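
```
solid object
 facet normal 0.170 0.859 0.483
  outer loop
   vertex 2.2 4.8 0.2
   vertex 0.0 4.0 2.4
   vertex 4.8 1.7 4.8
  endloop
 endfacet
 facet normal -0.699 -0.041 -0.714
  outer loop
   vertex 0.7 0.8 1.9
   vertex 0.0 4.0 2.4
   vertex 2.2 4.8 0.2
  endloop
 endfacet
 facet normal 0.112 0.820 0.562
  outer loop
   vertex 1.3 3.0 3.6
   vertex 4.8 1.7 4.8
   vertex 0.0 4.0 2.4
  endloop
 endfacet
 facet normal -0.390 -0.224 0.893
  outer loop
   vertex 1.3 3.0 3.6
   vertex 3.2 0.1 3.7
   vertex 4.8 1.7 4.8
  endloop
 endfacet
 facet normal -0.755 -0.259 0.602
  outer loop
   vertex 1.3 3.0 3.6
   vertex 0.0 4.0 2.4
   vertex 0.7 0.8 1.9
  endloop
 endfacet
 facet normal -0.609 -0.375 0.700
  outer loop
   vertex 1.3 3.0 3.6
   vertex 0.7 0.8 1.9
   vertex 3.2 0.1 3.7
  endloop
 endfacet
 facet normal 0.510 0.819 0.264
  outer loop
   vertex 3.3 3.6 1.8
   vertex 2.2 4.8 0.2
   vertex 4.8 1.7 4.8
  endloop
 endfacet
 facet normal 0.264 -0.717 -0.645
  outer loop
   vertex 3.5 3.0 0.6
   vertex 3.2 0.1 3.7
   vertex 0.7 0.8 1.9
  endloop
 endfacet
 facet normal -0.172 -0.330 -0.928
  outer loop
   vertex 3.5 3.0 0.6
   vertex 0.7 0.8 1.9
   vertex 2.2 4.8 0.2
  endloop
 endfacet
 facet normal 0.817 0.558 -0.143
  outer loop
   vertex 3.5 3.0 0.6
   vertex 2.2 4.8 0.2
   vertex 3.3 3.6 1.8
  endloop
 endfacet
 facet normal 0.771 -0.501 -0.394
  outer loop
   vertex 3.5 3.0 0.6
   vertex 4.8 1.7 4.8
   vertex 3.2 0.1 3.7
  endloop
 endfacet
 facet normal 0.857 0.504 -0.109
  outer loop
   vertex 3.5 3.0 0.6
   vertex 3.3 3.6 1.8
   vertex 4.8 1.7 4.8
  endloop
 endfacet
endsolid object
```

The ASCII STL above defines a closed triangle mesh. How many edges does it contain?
18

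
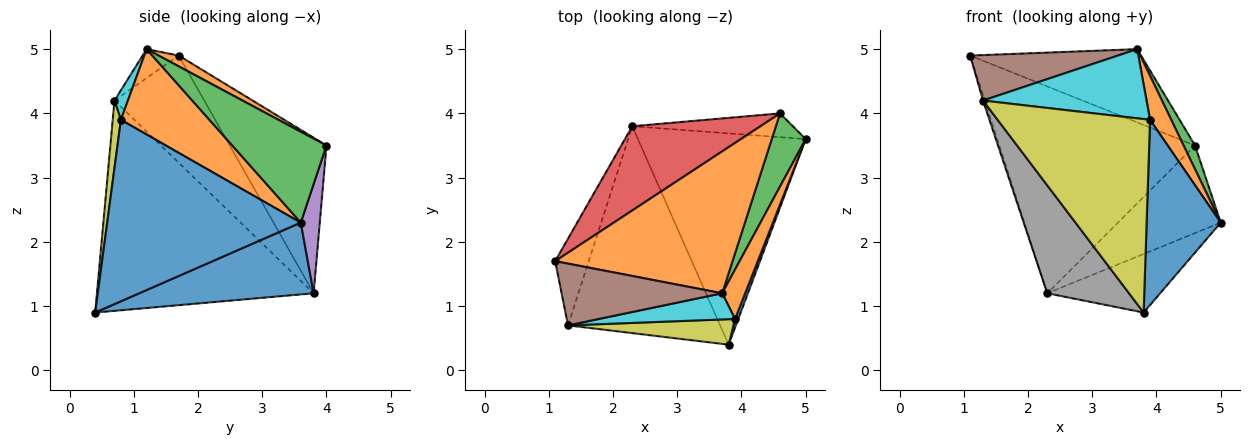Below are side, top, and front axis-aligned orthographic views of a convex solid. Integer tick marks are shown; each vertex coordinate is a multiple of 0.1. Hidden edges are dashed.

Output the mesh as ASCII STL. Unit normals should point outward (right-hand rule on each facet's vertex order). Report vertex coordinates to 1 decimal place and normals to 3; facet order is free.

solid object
 facet normal 0.381 0.247 -0.891
  outer loop
   vertex 2.3 3.8 1.2
   vertex 5.0 3.6 2.3
   vertex 3.8 0.4 0.9
  endloop
 endfacet
 facet normal 0.054 0.458 0.887
  outer loop
   vertex 4.6 4.0 3.5
   vertex 1.1 1.7 4.9
   vertex 3.7 1.2 5.0
  endloop
 endfacet
 facet normal 0.931 -0.113 0.348
  outer loop
   vertex 4.6 4.0 3.5
   vertex 3.7 1.2 5.0
   vertex 5.0 3.6 2.3
  endloop
 endfacet
 facet normal -0.416 0.842 0.343
  outer loop
   vertex 4.6 4.0 3.5
   vertex 2.3 3.8 1.2
   vertex 1.1 1.7 4.9
  endloop
 endfacet
 facet normal 0.176 0.950 -0.258
  outer loop
   vertex 4.6 4.0 3.5
   vertex 5.0 3.6 2.3
   vertex 2.3 3.8 1.2
  endloop
 endfacet
 facet normal -0.143 -0.587 0.797
  outer loop
   vertex 1.3 0.7 4.2
   vertex 3.7 1.2 5.0
   vertex 1.1 1.7 4.9
  endloop
 endfacet
 facet normal -0.954 0.018 -0.299
  outer loop
   vertex 1.3 0.7 4.2
   vertex 1.1 1.7 4.9
   vertex 2.3 3.8 1.2
  endloop
 endfacet
 facet normal -0.775 -0.292 -0.560
  outer loop
   vertex 1.3 0.7 4.2
   vertex 2.3 3.8 1.2
   vertex 3.8 0.4 0.9
  endloop
 endfacet
 facet normal 0.053 -0.990 0.130
  outer loop
   vertex 3.9 0.8 3.9
   vertex 1.3 0.7 4.2
   vertex 3.8 0.4 0.9
  endloop
 endfacet
 facet normal 0.077 -0.932 0.353
  outer loop
   vertex 3.9 0.8 3.9
   vertex 3.7 1.2 5.0
   vertex 1.3 0.7 4.2
  endloop
 endfacet
 facet normal 0.934 -0.357 0.017
  outer loop
   vertex 3.9 0.8 3.9
   vertex 3.8 0.4 0.9
   vertex 5.0 3.6 2.3
  endloop
 endfacet
 facet normal 0.941 -0.225 0.253
  outer loop
   vertex 3.9 0.8 3.9
   vertex 5.0 3.6 2.3
   vertex 3.7 1.2 5.0
  endloop
 endfacet
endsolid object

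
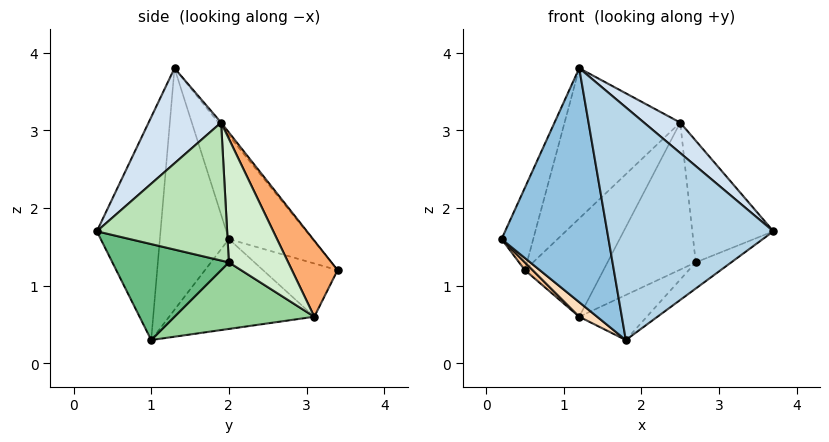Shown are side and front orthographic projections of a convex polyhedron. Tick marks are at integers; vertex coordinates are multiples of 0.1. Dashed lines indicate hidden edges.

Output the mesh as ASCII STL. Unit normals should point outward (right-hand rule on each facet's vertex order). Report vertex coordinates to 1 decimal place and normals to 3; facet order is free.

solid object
 facet normal -0.824 0.312 0.474
  outer loop
   vertex 1.2 1.3 3.8
   vertex 0.5 3.4 1.2
   vertex 0.2 2.0 1.6
  endloop
 endfacet
 facet normal -0.542 -0.840 -0.021
  outer loop
   vertex 1.8 1.0 0.3
   vertex 1.2 1.3 3.8
   vertex 0.2 2.0 1.6
  endloop
 endfacet
 facet normal -0.358 -0.934 0.019
  outer loop
   vertex 1.8 1.0 0.3
   vertex 3.7 0.3 1.7
   vertex 1.2 1.3 3.8
  endloop
 endfacet
 facet normal 0.551 -0.276 0.787
  outer loop
   vertex 2.5 1.9 3.1
   vertex 1.2 1.3 3.8
   vertex 3.7 0.3 1.7
  endloop
 endfacet
 facet normal -0.018 0.775 0.631
  outer loop
   vertex 2.5 1.9 3.1
   vertex 0.5 3.4 1.2
   vertex 1.2 1.3 3.8
  endloop
 endfacet
 facet normal 0.497 0.855 0.152
  outer loop
   vertex 1.2 3.1 0.6
   vertex 0.5 3.4 1.2
   vertex 2.5 1.9 3.1
  endloop
 endfacet
 facet normal -0.666 -0.069 -0.743
  outer loop
   vertex 1.2 3.1 0.6
   vertex 0.2 2.0 1.6
   vertex 0.5 3.4 1.2
  endloop
 endfacet
 facet normal -0.659 -0.081 -0.748
  outer loop
   vertex 1.2 3.1 0.6
   vertex 1.8 1.0 0.3
   vertex 0.2 2.0 1.6
  endloop
 endfacet
 facet normal 0.627 0.191 -0.755
  outer loop
   vertex 2.7 2.0 1.3
   vertex 3.7 0.3 1.7
   vertex 1.8 1.0 0.3
  endloop
 endfacet
 facet normal 0.564 0.272 -0.780
  outer loop
   vertex 2.7 2.0 1.3
   vertex 1.8 1.0 0.3
   vertex 1.2 3.1 0.6
  endloop
 endfacet
 facet normal 0.843 0.524 0.123
  outer loop
   vertex 2.7 2.0 1.3
   vertex 2.5 1.9 3.1
   vertex 3.7 0.3 1.7
  endloop
 endfacet
 facet normal 0.555 0.825 0.107
  outer loop
   vertex 2.7 2.0 1.3
   vertex 1.2 3.1 0.6
   vertex 2.5 1.9 3.1
  endloop
 endfacet
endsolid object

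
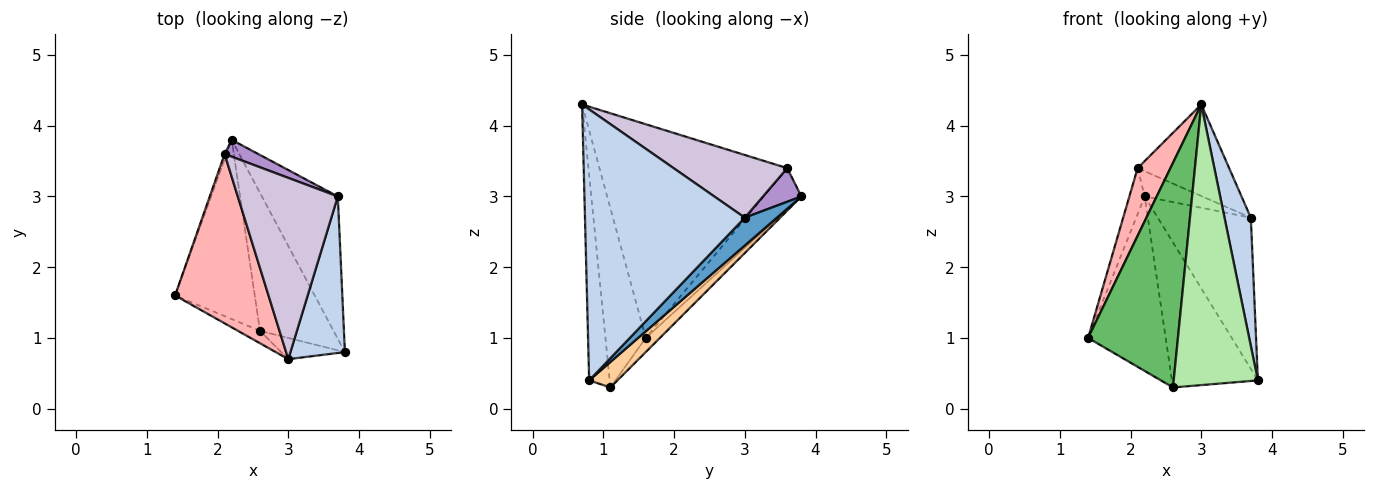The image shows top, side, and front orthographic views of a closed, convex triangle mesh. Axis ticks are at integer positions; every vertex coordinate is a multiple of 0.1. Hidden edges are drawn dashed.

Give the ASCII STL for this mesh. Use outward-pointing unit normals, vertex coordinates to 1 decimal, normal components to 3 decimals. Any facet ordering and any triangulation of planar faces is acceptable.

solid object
 facet normal 0.244 0.706 -0.665
  outer loop
   vertex 3.7 3.0 2.7
   vertex 3.8 0.8 0.4
   vertex 2.2 3.8 3.0
  endloop
 endfacet
 facet normal 0.968 -0.159 0.194
  outer loop
   vertex 3.7 3.0 2.7
   vertex 3.0 0.7 4.3
   vertex 3.8 0.8 0.4
  endloop
 endfacet
 facet normal -0.126 0.692 -0.711
  outer loop
   vertex 2.6 1.1 0.3
   vertex 1.4 1.6 1.0
   vertex 2.2 3.8 3.0
  endloop
 endfacet
 facet normal 0.232 0.705 -0.670
  outer loop
   vertex 2.6 1.1 0.3
   vertex 2.2 3.8 3.0
   vertex 3.8 0.8 0.4
  endloop
 endfacet
 facet normal -0.409 -0.911 -0.050
  outer loop
   vertex 2.6 1.1 0.3
   vertex 3.0 0.7 4.3
   vertex 1.4 1.6 1.0
  endloop
 endfacet
 facet normal -0.236 -0.969 -0.073
  outer loop
   vertex 2.6 1.1 0.3
   vertex 3.8 0.8 0.4
   vertex 3.0 0.7 4.3
  endloop
 endfacet
 facet normal -0.926 0.376 -0.043
  outer loop
   vertex 2.1 3.6 3.4
   vertex 2.2 3.8 3.0
   vertex 1.4 1.6 1.0
  endloop
 endfacet
 facet normal -0.905 -0.158 0.396
  outer loop
   vertex 2.1 3.6 3.4
   vertex 1.4 1.6 1.0
   vertex 3.0 0.7 4.3
  endloop
 endfacet
 facet normal 0.485 0.728 0.485
  outer loop
   vertex 2.1 3.6 3.4
   vertex 3.7 3.0 2.7
   vertex 2.2 3.8 3.0
  endloop
 endfacet
 facet normal 0.488 0.393 0.779
  outer loop
   vertex 2.1 3.6 3.4
   vertex 3.0 0.7 4.3
   vertex 3.7 3.0 2.7
  endloop
 endfacet
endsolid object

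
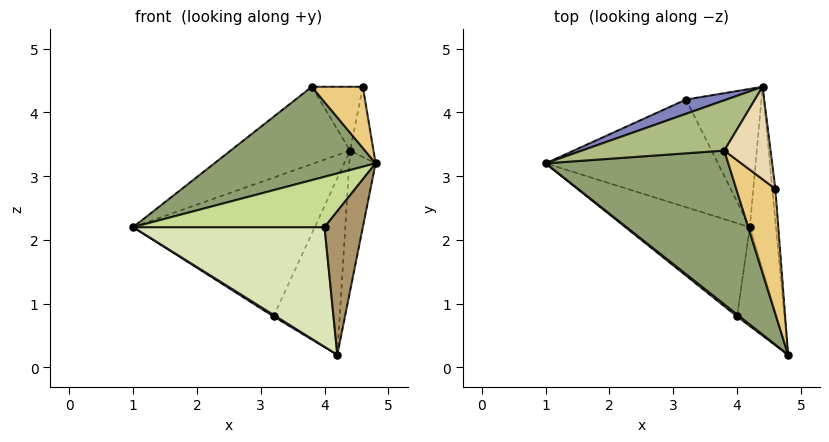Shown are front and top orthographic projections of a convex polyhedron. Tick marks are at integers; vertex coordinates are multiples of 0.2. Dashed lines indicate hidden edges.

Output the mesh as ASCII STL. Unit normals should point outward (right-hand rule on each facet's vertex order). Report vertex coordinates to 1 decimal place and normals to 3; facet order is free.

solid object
 facet normal 0.986 0.100 -0.131
  outer loop
   vertex 4.2 2.2 0.2
   vertex 4.4 4.4 3.4
   vertex 4.8 0.2 3.2
  endloop
 endfacet
 facet normal -0.361 0.928 0.095
  outer loop
   vertex 3.2 4.2 0.8
   vertex 1.0 3.2 2.2
   vertex 4.4 4.4 3.4
  endloop
 endfacet
 facet normal -0.533 -0.013 -0.846
  outer loop
   vertex 3.2 4.2 0.8
   vertex 4.2 2.2 0.2
   vertex 1.0 3.2 2.2
  endloop
 endfacet
 facet normal 0.769 0.503 -0.394
  outer loop
   vertex 3.2 4.2 0.8
   vertex 4.4 4.4 3.4
   vertex 4.2 2.2 0.2
  endloop
 endfacet
 facet normal -0.536 -0.438 0.722
  outer loop
   vertex 3.8 3.4 4.4
   vertex 1.0 3.2 2.2
   vertex 4.8 0.2 3.2
  endloop
 endfacet
 facet normal -0.439 0.753 0.490
  outer loop
   vertex 3.8 3.4 4.4
   vertex 4.4 4.4 3.4
   vertex 1.0 3.2 2.2
  endloop
 endfacet
 facet normal -0.624 -0.780 0.031
  outer loop
   vertex 4.0 0.8 2.2
   vertex 4.8 0.2 3.2
   vertex 1.0 3.2 2.2
  endloop
 endfacet
 facet normal -0.534 -0.667 -0.520
  outer loop
   vertex 4.0 0.8 2.2
   vertex 1.0 3.2 2.2
   vertex 4.2 2.2 0.2
  endloop
 endfacet
 facet normal 0.091 -0.820 -0.565
  outer loop
   vertex 4.0 0.8 2.2
   vertex 4.2 2.2 0.2
   vertex 4.8 0.2 3.2
  endloop
 endfacet
 facet normal 0.994 0.097 -0.044
  outer loop
   vertex 4.6 2.8 4.4
   vertex 4.8 0.2 3.2
   vertex 4.4 4.4 3.4
  endloop
 endfacet
 facet normal -0.313 -0.418 0.853
  outer loop
   vertex 4.6 2.8 4.4
   vertex 3.8 3.4 4.4
   vertex 4.8 0.2 3.2
  endloop
 endfacet
 facet normal 0.392 0.522 0.757
  outer loop
   vertex 4.6 2.8 4.4
   vertex 4.4 4.4 3.4
   vertex 3.8 3.4 4.4
  endloop
 endfacet
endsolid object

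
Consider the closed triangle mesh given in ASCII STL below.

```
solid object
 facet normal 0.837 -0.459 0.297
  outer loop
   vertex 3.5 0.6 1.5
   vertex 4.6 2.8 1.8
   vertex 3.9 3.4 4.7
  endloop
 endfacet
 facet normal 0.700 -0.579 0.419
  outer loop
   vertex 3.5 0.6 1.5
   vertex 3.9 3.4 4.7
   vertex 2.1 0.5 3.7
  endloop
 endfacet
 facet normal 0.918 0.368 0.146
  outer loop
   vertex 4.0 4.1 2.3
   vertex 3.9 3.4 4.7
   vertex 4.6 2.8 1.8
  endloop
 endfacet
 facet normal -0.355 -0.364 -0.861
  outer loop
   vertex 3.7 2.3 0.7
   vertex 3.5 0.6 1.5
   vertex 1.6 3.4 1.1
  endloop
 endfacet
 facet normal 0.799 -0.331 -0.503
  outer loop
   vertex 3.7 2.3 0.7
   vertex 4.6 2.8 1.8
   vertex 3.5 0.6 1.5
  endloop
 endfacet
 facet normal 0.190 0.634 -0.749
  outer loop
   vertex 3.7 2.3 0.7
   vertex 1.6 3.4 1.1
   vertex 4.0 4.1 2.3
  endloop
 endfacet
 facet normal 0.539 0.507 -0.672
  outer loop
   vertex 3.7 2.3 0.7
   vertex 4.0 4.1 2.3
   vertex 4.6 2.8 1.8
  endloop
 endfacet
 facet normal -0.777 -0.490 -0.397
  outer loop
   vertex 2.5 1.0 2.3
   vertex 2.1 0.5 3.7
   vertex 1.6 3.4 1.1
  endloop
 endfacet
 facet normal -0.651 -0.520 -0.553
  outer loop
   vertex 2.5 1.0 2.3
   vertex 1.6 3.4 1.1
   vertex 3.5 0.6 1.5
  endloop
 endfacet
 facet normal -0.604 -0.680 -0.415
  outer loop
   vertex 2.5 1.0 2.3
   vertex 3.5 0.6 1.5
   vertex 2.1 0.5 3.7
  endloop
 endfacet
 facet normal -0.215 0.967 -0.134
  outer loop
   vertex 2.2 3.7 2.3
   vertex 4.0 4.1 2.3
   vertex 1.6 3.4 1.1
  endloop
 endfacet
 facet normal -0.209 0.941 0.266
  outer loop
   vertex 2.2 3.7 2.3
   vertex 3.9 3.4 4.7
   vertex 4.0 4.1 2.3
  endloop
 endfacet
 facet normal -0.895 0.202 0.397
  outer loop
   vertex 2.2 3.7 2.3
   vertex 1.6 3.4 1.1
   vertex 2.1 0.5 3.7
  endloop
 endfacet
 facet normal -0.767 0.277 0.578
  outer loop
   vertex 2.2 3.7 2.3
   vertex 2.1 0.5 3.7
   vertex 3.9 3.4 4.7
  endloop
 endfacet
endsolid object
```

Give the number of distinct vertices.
9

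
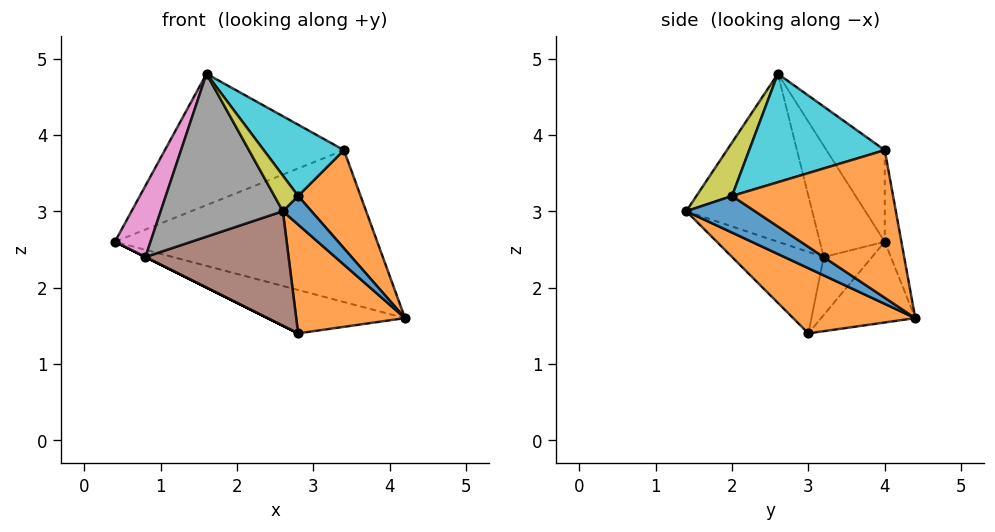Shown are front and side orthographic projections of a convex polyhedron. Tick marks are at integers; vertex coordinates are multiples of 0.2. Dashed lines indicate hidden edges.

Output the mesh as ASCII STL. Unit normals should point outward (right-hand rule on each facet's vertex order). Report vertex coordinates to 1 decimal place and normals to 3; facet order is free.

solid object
 facet normal -0.272 0.398 -0.876
  outer loop
   vertex 2.8 3.0 1.4
   vertex 0.4 4.0 2.6
   vertex 4.2 4.4 1.6
  endloop
 endfacet
 facet normal 0.648 -0.577 -0.496
  outer loop
   vertex 2.8 3.0 1.4
   vertex 4.2 4.4 1.6
   vertex 2.6 1.4 3.0
  endloop
 endfacet
 facet normal -0.063 0.986 0.156
  outer loop
   vertex 3.4 4.0 3.8
   vertex 4.2 4.4 1.6
   vertex 0.4 4.0 2.6
  endloop
 endfacet
 facet normal -0.245 0.752 0.612
  outer loop
   vertex 3.4 4.0 3.8
   vertex 0.4 4.0 2.6
   vertex 1.6 2.6 4.8
  endloop
 endfacet
 facet normal -0.447 0.000 -0.894
  outer loop
   vertex 0.8 3.2 2.4
   vertex 0.4 4.0 2.6
   vertex 2.8 3.0 1.4
  endloop
 endfacet
 facet normal -0.399 -0.623 -0.673
  outer loop
   vertex 0.8 3.2 2.4
   vertex 2.8 3.0 1.4
   vertex 2.6 1.4 3.0
  endloop
 endfacet
 facet normal -0.864 -0.474 0.169
  outer loop
   vertex 0.8 3.2 2.4
   vertex 1.6 2.6 4.8
   vertex 0.4 4.0 2.6
  endloop
 endfacet
 facet normal -0.716 -0.695 0.065
  outer loop
   vertex 0.8 3.2 2.4
   vertex 2.6 1.4 3.0
   vertex 1.6 2.6 4.8
  endloop
 endfacet
 facet normal 0.640 -0.426 0.640
  outer loop
   vertex 2.8 2.0 3.2
   vertex 1.6 2.6 4.8
   vertex 2.6 1.4 3.0
  endloop
 endfacet
 facet normal 0.660 -0.391 0.642
  outer loop
   vertex 2.8 2.0 3.2
   vertex 3.4 4.0 3.8
   vertex 1.6 2.6 4.8
  endloop
 endfacet
 facet normal 0.899 -0.375 0.225
  outer loop
   vertex 2.8 2.0 3.2
   vertex 2.6 1.4 3.0
   vertex 4.2 4.4 1.6
  endloop
 endfacet
 facet normal 0.899 -0.349 0.264
  outer loop
   vertex 2.8 2.0 3.2
   vertex 4.2 4.4 1.6
   vertex 3.4 4.0 3.8
  endloop
 endfacet
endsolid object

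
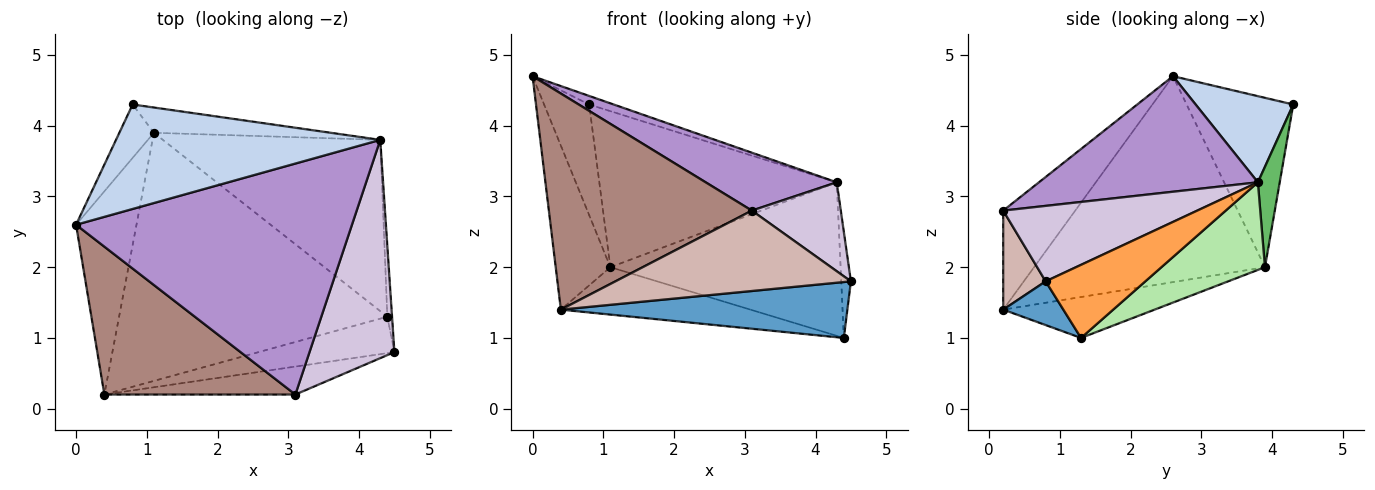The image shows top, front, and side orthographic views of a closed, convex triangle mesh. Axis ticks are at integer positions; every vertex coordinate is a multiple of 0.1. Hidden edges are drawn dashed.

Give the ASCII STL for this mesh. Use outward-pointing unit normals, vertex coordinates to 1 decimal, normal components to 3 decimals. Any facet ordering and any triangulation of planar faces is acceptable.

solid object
 facet normal 0.173 -0.825 -0.537
  outer loop
   vertex 0.4 0.2 1.4
   vertex 4.4 1.3 1.0
   vertex 4.5 0.8 1.8
  endloop
 endfacet
 facet normal 0.309 0.078 0.948
  outer loop
   vertex 4.3 3.8 3.2
   vertex 0.8 4.3 4.3
   vertex 0.0 2.6 4.7
  endloop
 endfacet
 facet normal 0.993 0.096 -0.064
  outer loop
   vertex 4.3 3.8 3.2
   vertex 4.5 0.8 1.8
   vertex 4.4 1.3 1.0
  endloop
 endfacet
 facet normal -0.148 0.186 -0.971
  outer loop
   vertex 1.1 3.9 2.0
   vertex 4.4 1.3 1.0
   vertex 0.4 0.2 1.4
  endloop
 endfacet
 facet normal 0.090 0.983 -0.159
  outer loop
   vertex 1.1 3.9 2.0
   vertex 0.8 4.3 4.3
   vertex 4.3 3.8 3.2
  endloop
 endfacet
 facet normal 0.287 0.639 -0.713
  outer loop
   vertex 1.1 3.9 2.0
   vertex 4.3 3.8 3.2
   vertex 4.4 1.3 1.0
  endloop
 endfacet
 facet normal -0.905 0.383 -0.185
  outer loop
   vertex 1.1 3.9 2.0
   vertex 0.0 2.6 4.7
   vertex 0.8 4.3 4.3
  endloop
 endfacet
 facet normal -0.936 0.222 -0.275
  outer loop
   vertex 1.1 3.9 2.0
   vertex 0.4 0.2 1.4
   vertex 0.0 2.6 4.7
  endloop
 endfacet
 facet normal 0.376 -0.225 0.899
  outer loop
   vertex 3.1 0.2 2.8
   vertex 4.3 3.8 3.2
   vertex 0.0 2.6 4.7
  endloop
 endfacet
 facet normal 0.636 -0.291 0.715
  outer loop
   vertex 3.1 0.2 2.8
   vertex 4.5 0.8 1.8
   vertex 4.3 3.8 3.2
  endloop
 endfacet
 facet normal -0.281 -0.792 0.542
  outer loop
   vertex 3.1 0.2 2.8
   vertex 0.0 2.6 4.7
   vertex 0.4 0.2 1.4
  endloop
 endfacet
 facet normal 0.168 -0.931 -0.324
  outer loop
   vertex 3.1 0.2 2.8
   vertex 0.4 0.2 1.4
   vertex 4.5 0.8 1.8
  endloop
 endfacet
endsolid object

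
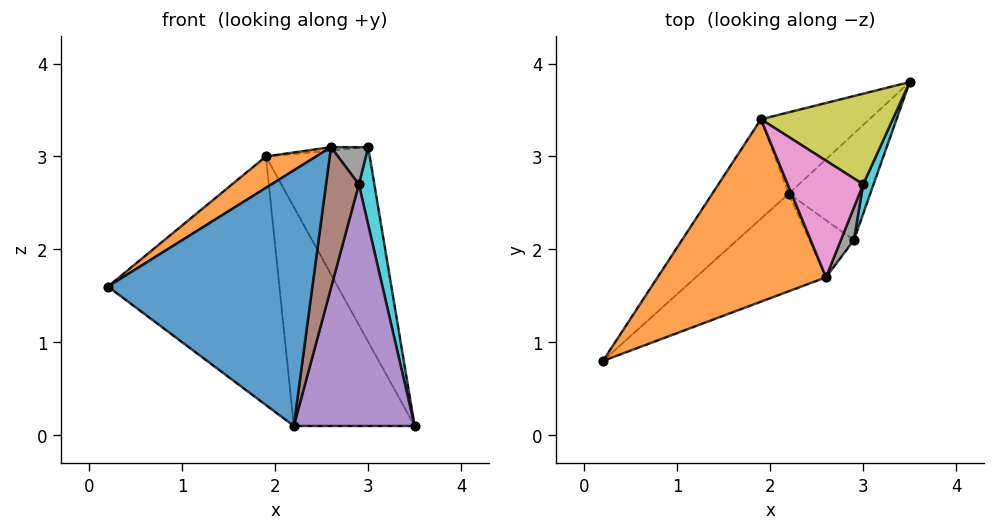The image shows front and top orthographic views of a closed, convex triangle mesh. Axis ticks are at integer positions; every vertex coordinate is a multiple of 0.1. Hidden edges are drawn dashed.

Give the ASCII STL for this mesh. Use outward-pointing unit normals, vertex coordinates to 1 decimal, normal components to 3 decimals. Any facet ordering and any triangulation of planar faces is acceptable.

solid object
 facet normal 0.497 -0.810 -0.309
  outer loop
   vertex 2.2 2.6 0.1
   vertex 2.6 1.7 3.1
   vertex 0.2 0.8 1.6
  endloop
 endfacet
 facet normal -0.484 -0.148 0.863
  outer loop
   vertex 1.9 3.4 3.0
   vertex 0.2 0.8 1.6
   vertex 2.6 1.7 3.1
  endloop
 endfacet
 facet normal -0.744 0.620 -0.248
  outer loop
   vertex 1.9 3.4 3.0
   vertex 2.2 2.6 0.1
   vertex 0.2 0.8 1.6
  endloop
 endfacet
 facet normal -0.654 0.709 -0.263
  outer loop
   vertex 1.9 3.4 3.0
   vertex 3.5 3.8 0.1
   vertex 2.2 2.6 0.1
  endloop
 endfacet
 facet normal 0.645 -0.699 -0.308
  outer loop
   vertex 2.9 2.1 2.7
   vertex 2.2 2.6 0.1
   vertex 3.5 3.8 0.1
  endloop
 endfacet
 facet normal 0.592 -0.747 -0.303
  outer loop
   vertex 2.9 2.1 2.7
   vertex 2.6 1.7 3.1
   vertex 2.2 2.6 0.1
  endloop
 endfacet
 facet normal -0.072 0.029 0.997
  outer loop
   vertex 3.0 2.7 3.1
   vertex 1.9 3.4 3.0
   vertex 2.6 1.7 3.1
  endloop
 endfacet
 facet normal 0.883 -0.353 0.309
  outer loop
   vertex 3.0 2.7 3.1
   vertex 2.6 1.7 3.1
   vertex 2.9 2.1 2.7
  endloop
 endfacet
 facet normal 0.474 0.798 0.372
  outer loop
   vertex 3.0 2.7 3.1
   vertex 3.5 3.8 0.1
   vertex 1.9 3.4 3.0
  endloop
 endfacet
 facet normal 0.973 -0.217 0.083
  outer loop
   vertex 3.0 2.7 3.1
   vertex 2.9 2.1 2.7
   vertex 3.5 3.8 0.1
  endloop
 endfacet
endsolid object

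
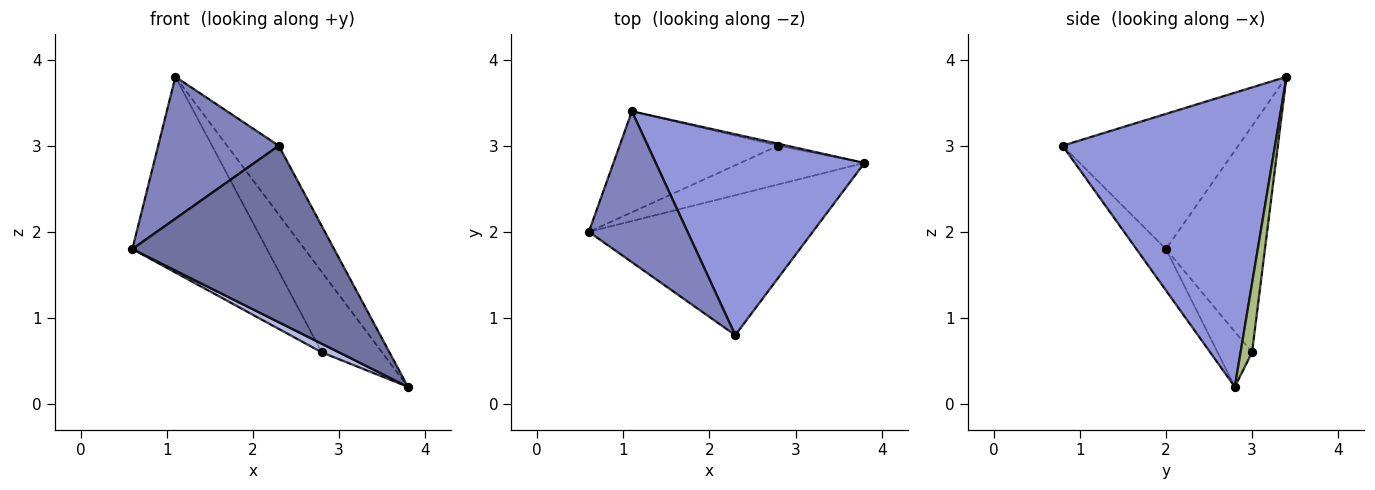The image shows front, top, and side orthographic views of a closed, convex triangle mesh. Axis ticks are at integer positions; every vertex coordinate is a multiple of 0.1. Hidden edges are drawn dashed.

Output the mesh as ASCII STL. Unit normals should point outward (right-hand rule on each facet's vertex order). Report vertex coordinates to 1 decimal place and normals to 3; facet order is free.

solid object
 facet normal -0.114 -0.779 -0.617
  outer loop
   vertex 2.3 0.8 3.0
   vertex 0.6 2.0 1.8
   vertex 3.8 2.8 0.2
  endloop
 endfacet
 facet normal -0.706 -0.485 0.516
  outer loop
   vertex 1.1 3.4 3.8
   vertex 0.6 2.0 1.8
   vertex 2.3 0.8 3.0
  endloop
 endfacet
 facet normal 0.800 0.195 0.568
  outer loop
   vertex 1.1 3.4 3.8
   vertex 2.3 0.8 3.0
   vertex 3.8 2.8 0.2
  endloop
 endfacet
 facet normal -0.398 -0.199 -0.896
  outer loop
   vertex 2.8 3.0 0.6
   vertex 3.8 2.8 0.2
   vertex 0.6 2.0 1.8
  endloop
 endfacet
 facet normal -0.547 0.744 -0.384
  outer loop
   vertex 2.8 3.0 0.6
   vertex 0.6 2.0 1.8
   vertex 1.1 3.4 3.8
  endloop
 endfacet
 facet normal 0.187 0.982 -0.023
  outer loop
   vertex 2.8 3.0 0.6
   vertex 1.1 3.4 3.8
   vertex 3.8 2.8 0.2
  endloop
 endfacet
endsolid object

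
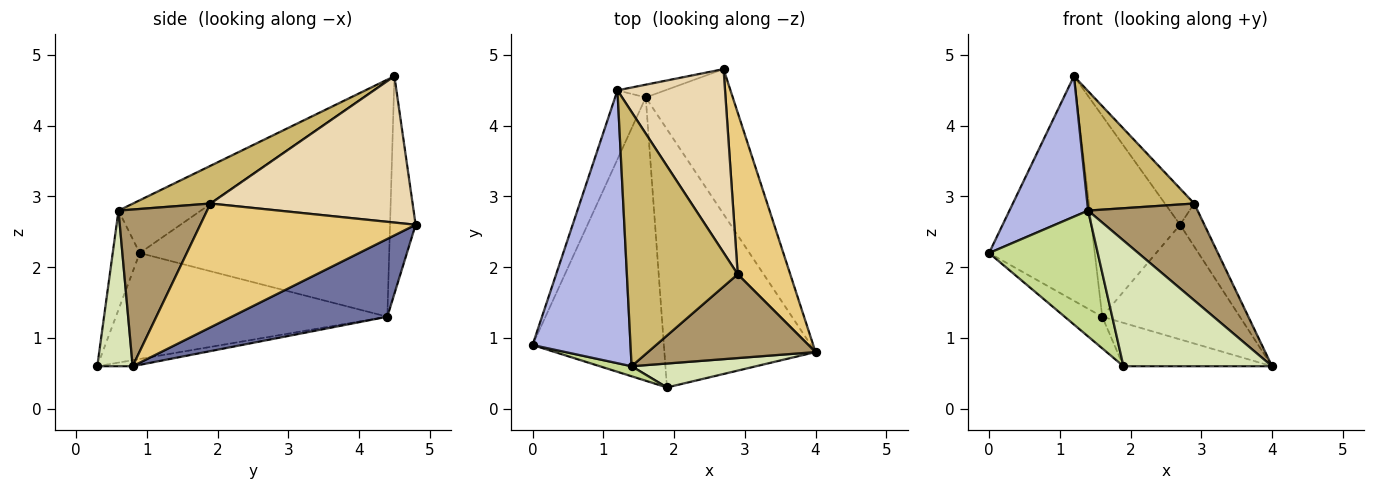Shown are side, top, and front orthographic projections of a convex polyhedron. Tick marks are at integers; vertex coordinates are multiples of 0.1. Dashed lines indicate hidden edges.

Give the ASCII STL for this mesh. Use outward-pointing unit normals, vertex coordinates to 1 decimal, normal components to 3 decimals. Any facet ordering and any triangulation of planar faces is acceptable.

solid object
 facet normal 0.574 0.508 -0.642
  outer loop
   vertex 1.6 4.4 1.3
   vertex 2.7 4.8 2.6
   vertex 4.0 0.8 0.6
  endloop
 endfacet
 facet normal -0.914 0.387 -0.119
  outer loop
   vertex 1.6 4.4 1.3
   vertex 0.0 0.9 2.2
   vertex 1.2 4.5 4.7
  endloop
 endfacet
 facet normal -0.277 0.959 -0.061
  outer loop
   vertex 1.6 4.4 1.3
   vertex 1.2 4.5 4.7
   vertex 2.7 4.8 2.6
  endloop
 endfacet
 facet normal -0.432 -0.413 0.802
  outer loop
   vertex 1.4 0.6 2.8
   vertex 1.2 4.5 4.7
   vertex 0.0 0.9 2.2
  endloop
 endfacet
 facet normal -0.626 0.087 -0.775
  outer loop
   vertex 1.9 0.3 0.6
   vertex 0.0 0.9 2.2
   vertex 1.6 4.4 1.3
  endloop
 endfacet
 facet normal -0.039 0.165 -0.985
  outer loop
   vertex 1.9 0.3 0.6
   vertex 1.6 4.4 1.3
   vertex 4.0 0.8 0.6
  endloop
 endfacet
 facet normal -0.240 -0.968 0.077
  outer loop
   vertex 1.9 0.3 0.6
   vertex 1.4 0.6 2.8
   vertex 0.0 0.9 2.2
  endloop
 endfacet
 facet normal 0.228 -0.957 0.182
  outer loop
   vertex 1.9 0.3 0.6
   vertex 4.0 0.8 0.6
   vertex 1.4 0.6 2.8
  endloop
 endfacet
 facet normal 0.522 -0.645 0.558
  outer loop
   vertex 2.9 1.9 2.9
   vertex 1.4 0.6 2.8
   vertex 4.0 0.8 0.6
  endloop
 endfacet
 facet normal 0.294 -0.406 0.865
  outer loop
   vertex 2.9 1.9 2.9
   vertex 1.2 4.5 4.7
   vertex 1.4 0.6 2.8
  endloop
 endfacet
 facet normal 0.916 0.103 0.388
  outer loop
   vertex 2.9 1.9 2.9
   vertex 4.0 0.8 0.6
   vertex 2.7 4.8 2.6
  endloop
 endfacet
 facet normal 0.800 0.116 0.588
  outer loop
   vertex 2.9 1.9 2.9
   vertex 2.7 4.8 2.6
   vertex 1.2 4.5 4.7
  endloop
 endfacet
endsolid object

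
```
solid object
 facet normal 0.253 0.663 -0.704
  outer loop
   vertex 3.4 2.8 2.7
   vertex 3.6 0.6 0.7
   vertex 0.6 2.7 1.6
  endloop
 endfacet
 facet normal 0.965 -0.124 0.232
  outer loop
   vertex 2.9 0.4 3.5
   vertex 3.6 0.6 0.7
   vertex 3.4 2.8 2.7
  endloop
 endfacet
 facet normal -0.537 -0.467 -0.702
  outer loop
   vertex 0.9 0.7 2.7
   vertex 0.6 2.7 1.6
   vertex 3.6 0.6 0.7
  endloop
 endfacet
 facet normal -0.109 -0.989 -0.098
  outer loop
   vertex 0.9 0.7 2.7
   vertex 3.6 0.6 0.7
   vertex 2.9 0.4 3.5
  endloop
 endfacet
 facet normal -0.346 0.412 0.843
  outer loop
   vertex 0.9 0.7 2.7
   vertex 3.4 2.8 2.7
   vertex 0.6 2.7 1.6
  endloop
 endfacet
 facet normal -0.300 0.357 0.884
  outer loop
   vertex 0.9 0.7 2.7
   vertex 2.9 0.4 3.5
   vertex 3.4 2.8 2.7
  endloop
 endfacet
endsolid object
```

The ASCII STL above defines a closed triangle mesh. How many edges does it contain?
9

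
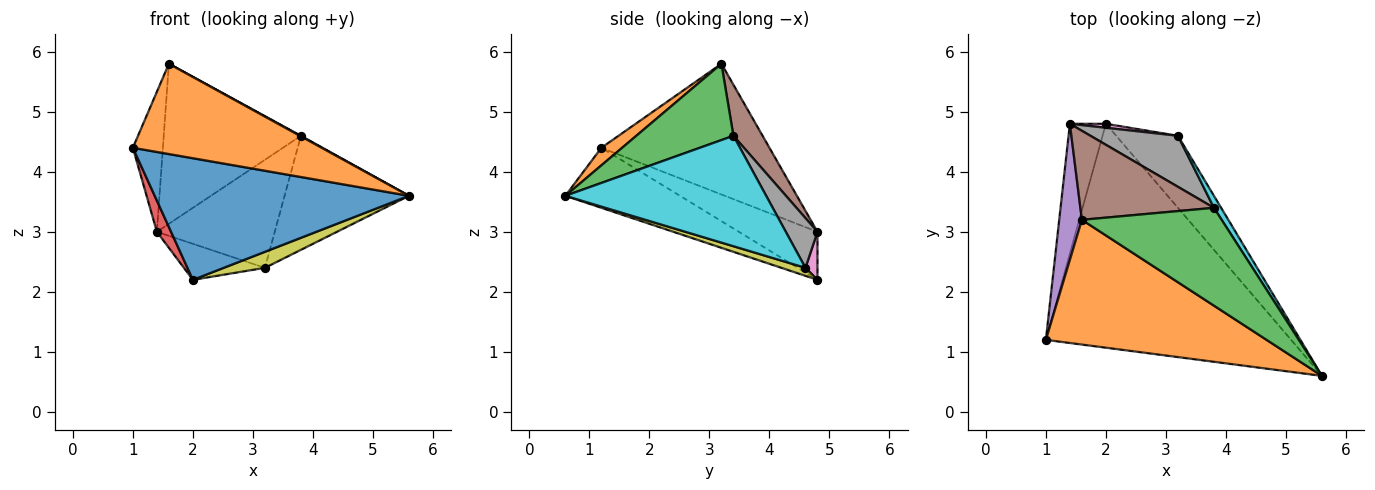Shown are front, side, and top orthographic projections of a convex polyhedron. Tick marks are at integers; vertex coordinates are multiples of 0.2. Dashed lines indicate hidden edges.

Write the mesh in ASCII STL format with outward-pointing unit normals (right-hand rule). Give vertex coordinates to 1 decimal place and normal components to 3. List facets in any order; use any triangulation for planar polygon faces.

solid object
 facet normal -0.210 -0.467 -0.859
  outer loop
   vertex 2.0 4.8 2.2
   vertex 5.6 0.6 3.6
   vertex 1.0 1.2 4.4
  endloop
 endfacet
 facet normal 0.064 -0.585 0.808
  outer loop
   vertex 1.6 3.2 5.8
   vertex 1.0 1.2 4.4
   vertex 5.6 0.6 3.6
  endloop
 endfacet
 facet normal 0.479 -0.005 0.878
  outer loop
   vertex 3.8 3.4 4.6
   vertex 1.6 3.2 5.8
   vertex 5.6 0.6 3.6
  endloop
 endfacet
 facet normal -0.792 -0.143 -0.594
  outer loop
   vertex 1.4 4.8 3.0
   vertex 2.0 4.8 2.2
   vertex 1.0 1.2 4.4
  endloop
 endfacet
 facet normal -0.970 0.173 0.168
  outer loop
   vertex 1.4 4.8 3.0
   vertex 1.0 1.2 4.4
   vertex 1.6 3.2 5.8
  endloop
 endfacet
 facet normal 0.183 0.859 0.478
  outer loop
   vertex 1.4 4.8 3.0
   vertex 1.6 3.2 5.8
   vertex 3.8 3.4 4.6
  endloop
 endfacet
 facet normal 0.146 0.983 0.109
  outer loop
   vertex 3.2 4.6 2.4
   vertex 2.0 4.8 2.2
   vertex 1.4 4.8 3.0
  endloop
 endfacet
 facet normal 0.236 0.879 0.415
  outer loop
   vertex 3.2 4.6 2.4
   vertex 1.4 4.8 3.0
   vertex 3.8 3.4 4.6
  endloop
 endfacet
 facet normal 0.126 -0.215 -0.968
  outer loop
   vertex 3.2 4.6 2.4
   vertex 5.6 0.6 3.6
   vertex 2.0 4.8 2.2
  endloop
 endfacet
 facet normal 0.849 0.526 0.055
  outer loop
   vertex 3.2 4.6 2.4
   vertex 3.8 3.4 4.6
   vertex 5.6 0.6 3.6
  endloop
 endfacet
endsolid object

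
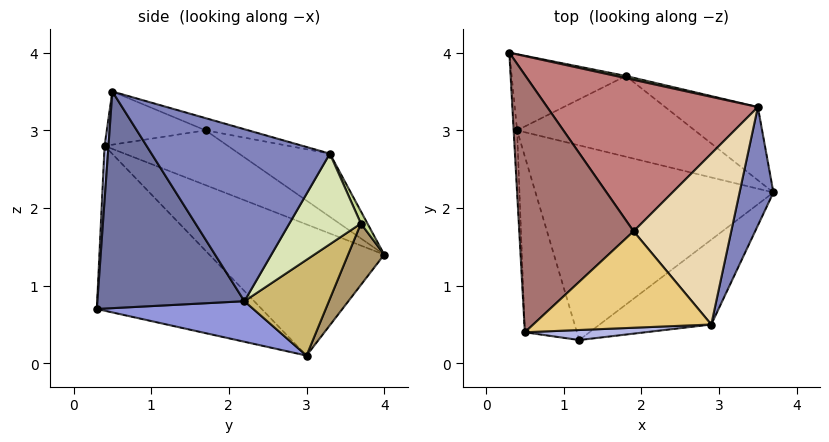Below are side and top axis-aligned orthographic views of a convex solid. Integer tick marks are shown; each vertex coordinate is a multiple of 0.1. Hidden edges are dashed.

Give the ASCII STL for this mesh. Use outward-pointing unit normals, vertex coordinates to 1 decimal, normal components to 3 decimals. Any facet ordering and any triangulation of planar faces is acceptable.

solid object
 facet normal 0.585 -0.753 -0.301
  outer loop
   vertex 2.9 0.5 3.5
   vertex 1.2 0.3 0.7
   vertex 3.7 2.2 0.8
  endloop
 endfacet
 facet normal 0.970 -0.153 0.191
  outer loop
   vertex 3.5 3.3 2.7
   vertex 2.9 0.5 3.5
   vertex 3.7 2.2 0.8
  endloop
 endfacet
 facet normal 0.166 -0.167 -0.972
  outer loop
   vertex 0.4 3.0 0.1
   vertex 3.7 2.2 0.8
   vertex 1.2 0.3 0.7
  endloop
 endfacet
 facet normal 0.025 -0.998 0.056
  outer loop
   vertex 0.5 0.4 2.8
   vertex 1.2 0.3 0.7
   vertex 2.9 0.5 3.5
  endloop
 endfacet
 facet normal -0.997 -0.066 -0.026
  outer loop
   vertex 0.5 0.4 2.8
   vertex 0.3 4.0 1.4
   vertex 0.4 3.0 0.1
  endloop
 endfacet
 facet normal -0.900 -0.330 -0.284
  outer loop
   vertex 0.5 0.4 2.8
   vertex 0.4 3.0 0.1
   vertex 1.2 0.3 0.7
  endloop
 endfacet
 facet normal 0.161 0.978 0.131
  outer loop
   vertex 1.8 3.7 1.8
   vertex 0.3 4.0 1.4
   vertex 3.5 3.3 2.7
  endloop
 endfacet
 facet normal 0.414 0.806 -0.423
  outer loop
   vertex 1.8 3.7 1.8
   vertex 3.5 3.3 2.7
   vertex 3.7 2.2 0.8
  endloop
 endfacet
 facet normal 0.304 0.766 -0.566
  outer loop
   vertex 1.8 3.7 1.8
   vertex 0.4 3.0 0.1
   vertex 0.3 4.0 1.4
  endloop
 endfacet
 facet normal 0.306 0.765 -0.567
  outer loop
   vertex 1.8 3.7 1.8
   vertex 3.7 2.2 0.8
   vertex 0.4 3.0 0.1
  endloop
 endfacet
 facet normal -0.283 0.159 0.946
  outer loop
   vertex 1.9 1.7 3.0
   vertex 0.5 0.4 2.8
   vertex 2.9 0.5 3.5
  endloop
 endfacet
 facet normal -0.118 0.296 0.948
  outer loop
   vertex 1.9 1.7 3.0
   vertex 2.9 0.5 3.5
   vertex 3.5 3.3 2.7
  endloop
 endfacet
 facet normal -0.411 0.311 0.857
  outer loop
   vertex 1.9 1.7 3.0
   vertex 0.3 4.0 1.4
   vertex 0.5 0.4 2.8
  endloop
 endfacet
 facet normal -0.260 0.423 0.868
  outer loop
   vertex 1.9 1.7 3.0
   vertex 3.5 3.3 2.7
   vertex 0.3 4.0 1.4
  endloop
 endfacet
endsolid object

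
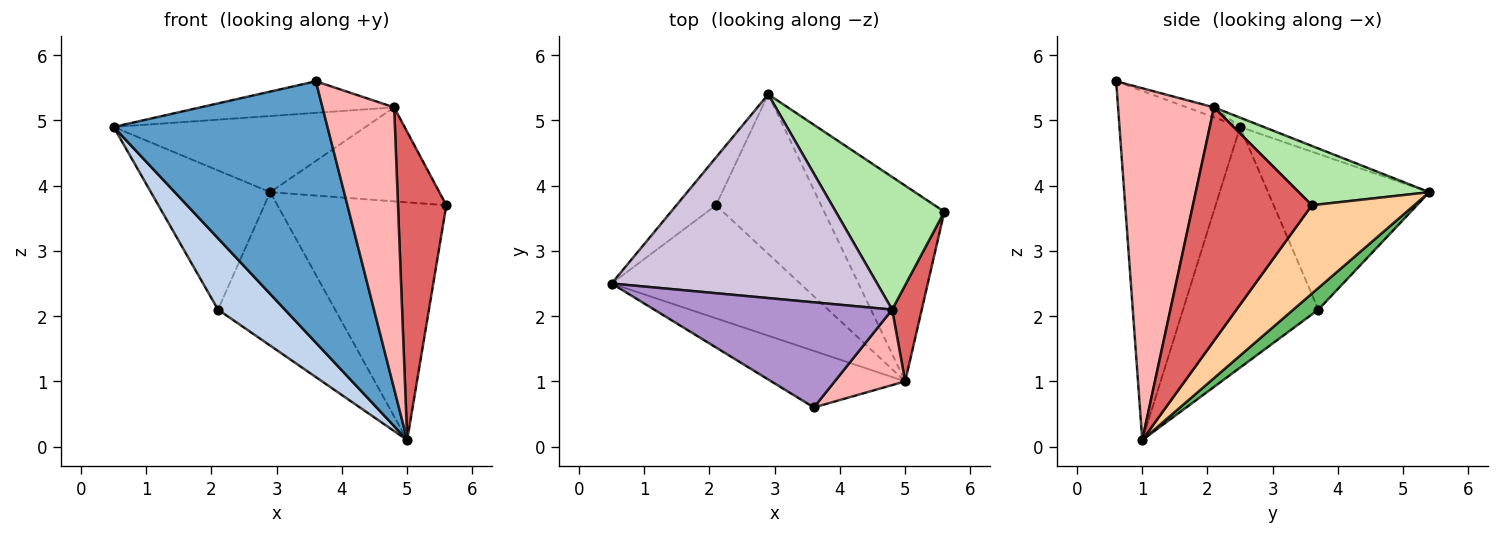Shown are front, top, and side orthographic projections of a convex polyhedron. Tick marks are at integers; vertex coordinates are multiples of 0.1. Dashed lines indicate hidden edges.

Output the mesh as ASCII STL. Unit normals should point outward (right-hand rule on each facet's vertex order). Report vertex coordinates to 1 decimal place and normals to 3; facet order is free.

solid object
 facet normal -0.483 -0.856 -0.185
  outer loop
   vertex 5.0 1.0 0.1
   vertex 3.6 0.6 5.6
   vertex 0.5 2.5 4.9
  endloop
 endfacet
 facet normal -0.734 -0.362 -0.575
  outer loop
   vertex 2.1 3.7 2.1
   vertex 5.0 1.0 0.1
   vertex 0.5 2.5 4.9
  endloop
 endfacet
 facet normal -0.788 0.583 -0.200
  outer loop
   vertex 2.9 5.4 3.9
   vertex 2.1 3.7 2.1
   vertex 0.5 2.5 4.9
  endloop
 endfacet
 facet normal 0.424 0.699 -0.576
  outer loop
   vertex 2.9 5.4 3.9
   vertex 5.6 3.6 3.7
   vertex 5.0 1.0 0.1
  endloop
 endfacet
 facet normal 0.147 0.686 -0.713
  outer loop
   vertex 2.9 5.4 3.9
   vertex 5.0 1.0 0.1
   vertex 2.1 3.7 2.1
  endloop
 endfacet
 facet normal 0.407 0.528 0.745
  outer loop
   vertex 4.8 2.1 5.2
   vertex 5.6 3.6 3.7
   vertex 2.9 5.4 3.9
  endloop
 endfacet
 facet normal 0.920 -0.374 0.117
  outer loop
   vertex 4.8 2.1 5.2
   vertex 5.0 1.0 0.1
   vertex 5.6 3.6 3.7
  endloop
 endfacet
 facet normal 0.791 -0.591 0.158
  outer loop
   vertex 4.8 2.1 5.2
   vertex 3.6 0.6 5.6
   vertex 5.0 1.0 0.1
  endloop
 endfacet
 facet normal -0.040 0.287 0.957
  outer loop
   vertex 4.8 2.1 5.2
   vertex 0.5 2.5 4.9
   vertex 3.6 0.6 5.6
  endloop
 endfacet
 facet normal -0.033 0.350 0.936
  outer loop
   vertex 4.8 2.1 5.2
   vertex 2.9 5.4 3.9
   vertex 0.5 2.5 4.9
  endloop
 endfacet
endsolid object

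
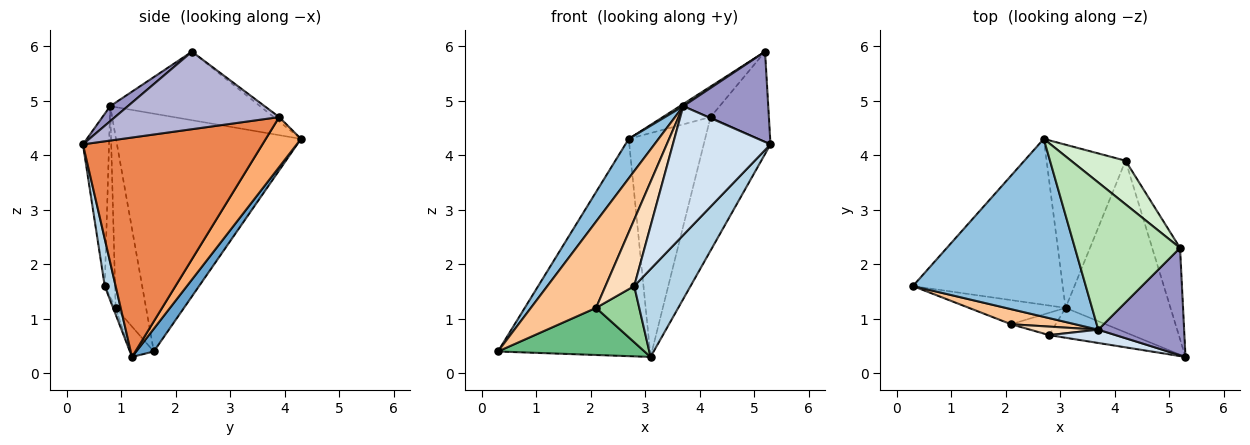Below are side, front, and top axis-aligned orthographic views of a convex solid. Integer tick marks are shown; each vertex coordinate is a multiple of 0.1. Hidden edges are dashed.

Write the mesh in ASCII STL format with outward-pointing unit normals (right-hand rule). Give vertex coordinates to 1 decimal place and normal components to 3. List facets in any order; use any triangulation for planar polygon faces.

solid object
 facet normal 0.091 0.792 -0.604
  outer loop
   vertex 3.1 1.2 0.3
   vertex 0.3 1.6 0.4
   vertex 2.7 4.3 4.3
  endloop
 endfacet
 facet normal -0.802 -0.129 0.583
  outer loop
   vertex 3.7 0.8 4.9
   vertex 2.7 4.3 4.3
   vertex 0.3 1.6 0.4
  endloop
 endfacet
 facet normal 0.180 -0.931 -0.317
  outer loop
   vertex 2.8 0.7 1.6
   vertex 3.1 1.2 0.3
   vertex 5.3 0.3 4.2
  endloop
 endfacet
 facet normal -0.257 -0.961 0.099
  outer loop
   vertex 2.8 0.7 1.6
   vertex 5.3 0.3 4.2
   vertex 3.7 0.8 4.9
  endloop
 endfacet
 facet normal 0.855 0.318 -0.409
  outer loop
   vertex 4.2 3.9 4.7
   vertex 5.3 0.3 4.2
   vertex 3.1 1.2 0.3
  endloop
 endfacet
 facet normal 0.349 0.757 -0.552
  outer loop
   vertex 4.2 3.9 4.7
   vertex 3.1 1.2 0.3
   vertex 2.7 4.3 4.3
  endloop
 endfacet
 facet normal -0.418 -0.895 0.156
  outer loop
   vertex 2.1 0.9 1.2
   vertex 3.7 0.8 4.9
   vertex 0.3 1.6 0.4
  endloop
 endfacet
 facet normal -0.335 -0.934 0.120
  outer loop
   vertex 2.1 0.9 1.2
   vertex 2.8 0.7 1.6
   vertex 3.7 0.8 4.9
  endloop
 endfacet
 facet normal -0.142 -0.881 -0.451
  outer loop
   vertex 2.1 0.9 1.2
   vertex 0.3 1.6 0.4
   vertex 3.1 1.2 0.3
  endloop
 endfacet
 facet normal -0.054 -0.928 -0.369
  outer loop
   vertex 2.1 0.9 1.2
   vertex 3.1 1.2 0.3
   vertex 2.8 0.7 1.6
  endloop
 endfacet
 facet normal -0.546 -0.012 0.838
  outer loop
   vertex 5.2 2.3 5.9
   vertex 2.7 4.3 4.3
   vertex 3.7 0.8 4.9
  endloop
 endfacet
 facet normal -0.065 0.572 0.817
  outer loop
   vertex 5.2 2.3 5.9
   vertex 4.2 3.9 4.7
   vertex 2.7 4.3 4.3
  endloop
 endfacet
 facet normal 0.132 -0.638 0.758
  outer loop
   vertex 5.2 2.3 5.9
   vertex 3.7 0.8 4.9
   vertex 5.3 0.3 4.2
  endloop
 endfacet
 facet normal 0.892 0.317 -0.321
  outer loop
   vertex 5.2 2.3 5.9
   vertex 5.3 0.3 4.2
   vertex 4.2 3.9 4.7
  endloop
 endfacet
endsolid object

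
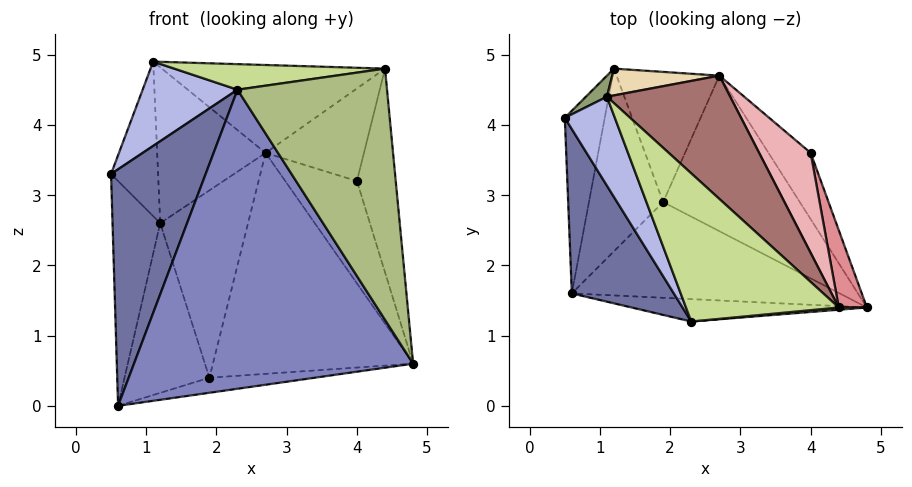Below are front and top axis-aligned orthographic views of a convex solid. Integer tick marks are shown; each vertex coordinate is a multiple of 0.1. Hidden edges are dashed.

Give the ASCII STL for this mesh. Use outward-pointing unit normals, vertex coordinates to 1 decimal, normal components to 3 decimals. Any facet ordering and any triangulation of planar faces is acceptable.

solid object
 facet normal -0.862 -0.416 0.289
  outer loop
   vertex 2.3 1.2 4.5
   vertex 0.5 4.1 3.3
   vertex 0.6 1.6 0.0
  endloop
 endfacet
 facet normal -0.037 -0.997 -0.075
  outer loop
   vertex 2.3 1.2 4.5
   vertex 0.6 1.6 0.0
   vertex 4.8 1.4 0.6
  endloop
 endfacet
 facet normal -0.815 0.450 -0.365
  outer loop
   vertex 1.2 4.8 2.6
   vertex 0.6 1.6 0.0
   vertex 0.5 4.1 3.3
  endloop
 endfacet
 facet normal -0.847 -0.366 0.386
  outer loop
   vertex 1.1 4.4 4.9
   vertex 0.5 4.1 3.3
   vertex 2.3 1.2 4.5
  endloop
 endfacet
 facet normal -0.650 0.753 0.103
  outer loop
   vertex 1.1 4.4 4.9
   vertex 1.2 4.8 2.6
   vertex 0.5 4.1 3.3
  endloop
 endfacet
 facet normal 0.094 -0.996 0.009
  outer loop
   vertex 4.4 1.4 4.8
   vertex 2.3 1.2 4.5
   vertex 4.8 1.4 0.6
  endloop
 endfacet
 facet normal -0.124 -0.169 0.978
  outer loop
   vertex 4.4 1.4 4.8
   vertex 1.1 4.4 4.9
   vertex 2.3 1.2 4.5
  endloop
 endfacet
 facet normal 0.147 0.154 -0.977
  outer loop
   vertex 1.9 2.9 0.4
   vertex 4.8 1.4 0.6
   vertex 0.6 1.6 0.0
  endloop
 endfacet
 facet normal -0.414 0.619 -0.667
  outer loop
   vertex 1.9 2.9 0.4
   vertex 0.6 1.6 0.0
   vertex 1.2 4.8 2.6
  endloop
 endfacet
 facet normal 0.420 0.742 -0.522
  outer loop
   vertex 2.7 4.7 3.6
   vertex 4.8 1.4 0.6
   vertex 1.9 2.9 0.4
  endloop
 endfacet
 facet normal 0.399 0.753 -0.523
  outer loop
   vertex 2.7 4.7 3.6
   vertex 1.9 2.9 0.4
   vertex 1.2 4.8 2.6
  endloop
 endfacet
 facet normal -0.047 0.984 0.169
  outer loop
   vertex 2.7 4.7 3.6
   vertex 1.2 4.8 2.6
   vertex 1.1 4.4 4.9
  endloop
 endfacet
 facet normal 0.484 0.508 0.713
  outer loop
   vertex 2.7 4.7 3.6
   vertex 1.1 4.4 4.9
   vertex 4.4 1.4 4.8
  endloop
 endfacet
 facet normal 0.477 0.738 -0.477
  outer loop
   vertex 4.0 3.6 3.2
   vertex 4.8 1.4 0.6
   vertex 2.7 4.7 3.6
  endloop
 endfacet
 facet normal 0.966 0.242 0.092
  outer loop
   vertex 4.0 3.6 3.2
   vertex 4.4 1.4 4.8
   vertex 4.8 1.4 0.6
  endloop
 endfacet
 facet normal 0.625 0.530 0.573
  outer loop
   vertex 4.0 3.6 3.2
   vertex 2.7 4.7 3.6
   vertex 4.4 1.4 4.8
  endloop
 endfacet
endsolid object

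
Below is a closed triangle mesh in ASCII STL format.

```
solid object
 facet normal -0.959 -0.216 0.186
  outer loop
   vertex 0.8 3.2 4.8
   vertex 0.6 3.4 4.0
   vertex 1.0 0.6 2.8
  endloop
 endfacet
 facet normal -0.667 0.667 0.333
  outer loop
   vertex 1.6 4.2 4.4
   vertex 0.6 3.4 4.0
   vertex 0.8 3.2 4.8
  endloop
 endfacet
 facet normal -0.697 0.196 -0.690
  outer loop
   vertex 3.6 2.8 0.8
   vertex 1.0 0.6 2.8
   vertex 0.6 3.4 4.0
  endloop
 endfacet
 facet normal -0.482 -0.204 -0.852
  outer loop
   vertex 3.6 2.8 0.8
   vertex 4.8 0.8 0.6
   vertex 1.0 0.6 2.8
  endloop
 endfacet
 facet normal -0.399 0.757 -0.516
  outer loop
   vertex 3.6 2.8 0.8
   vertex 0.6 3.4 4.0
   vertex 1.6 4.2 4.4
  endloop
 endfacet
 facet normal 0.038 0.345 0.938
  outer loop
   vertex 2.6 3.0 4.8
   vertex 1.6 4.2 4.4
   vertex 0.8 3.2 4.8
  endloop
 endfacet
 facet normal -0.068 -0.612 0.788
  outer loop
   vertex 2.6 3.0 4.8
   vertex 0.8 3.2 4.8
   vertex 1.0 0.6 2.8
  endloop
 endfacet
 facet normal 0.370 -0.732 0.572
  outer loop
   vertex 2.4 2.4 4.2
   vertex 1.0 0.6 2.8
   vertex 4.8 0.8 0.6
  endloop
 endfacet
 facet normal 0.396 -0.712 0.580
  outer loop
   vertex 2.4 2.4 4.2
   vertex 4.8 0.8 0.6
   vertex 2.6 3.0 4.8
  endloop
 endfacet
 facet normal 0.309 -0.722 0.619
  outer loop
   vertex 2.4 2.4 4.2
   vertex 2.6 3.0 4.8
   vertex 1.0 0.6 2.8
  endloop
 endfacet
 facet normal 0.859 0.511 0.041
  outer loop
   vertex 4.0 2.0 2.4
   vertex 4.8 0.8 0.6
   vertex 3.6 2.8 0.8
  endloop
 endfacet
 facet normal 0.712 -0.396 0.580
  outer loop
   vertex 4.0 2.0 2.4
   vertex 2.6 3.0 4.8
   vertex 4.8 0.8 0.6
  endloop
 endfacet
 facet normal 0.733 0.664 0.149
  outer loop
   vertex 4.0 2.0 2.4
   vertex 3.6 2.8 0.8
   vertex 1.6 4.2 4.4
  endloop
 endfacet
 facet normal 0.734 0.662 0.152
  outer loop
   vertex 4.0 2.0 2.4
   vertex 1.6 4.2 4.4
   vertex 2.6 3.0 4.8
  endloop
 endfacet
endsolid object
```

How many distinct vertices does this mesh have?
9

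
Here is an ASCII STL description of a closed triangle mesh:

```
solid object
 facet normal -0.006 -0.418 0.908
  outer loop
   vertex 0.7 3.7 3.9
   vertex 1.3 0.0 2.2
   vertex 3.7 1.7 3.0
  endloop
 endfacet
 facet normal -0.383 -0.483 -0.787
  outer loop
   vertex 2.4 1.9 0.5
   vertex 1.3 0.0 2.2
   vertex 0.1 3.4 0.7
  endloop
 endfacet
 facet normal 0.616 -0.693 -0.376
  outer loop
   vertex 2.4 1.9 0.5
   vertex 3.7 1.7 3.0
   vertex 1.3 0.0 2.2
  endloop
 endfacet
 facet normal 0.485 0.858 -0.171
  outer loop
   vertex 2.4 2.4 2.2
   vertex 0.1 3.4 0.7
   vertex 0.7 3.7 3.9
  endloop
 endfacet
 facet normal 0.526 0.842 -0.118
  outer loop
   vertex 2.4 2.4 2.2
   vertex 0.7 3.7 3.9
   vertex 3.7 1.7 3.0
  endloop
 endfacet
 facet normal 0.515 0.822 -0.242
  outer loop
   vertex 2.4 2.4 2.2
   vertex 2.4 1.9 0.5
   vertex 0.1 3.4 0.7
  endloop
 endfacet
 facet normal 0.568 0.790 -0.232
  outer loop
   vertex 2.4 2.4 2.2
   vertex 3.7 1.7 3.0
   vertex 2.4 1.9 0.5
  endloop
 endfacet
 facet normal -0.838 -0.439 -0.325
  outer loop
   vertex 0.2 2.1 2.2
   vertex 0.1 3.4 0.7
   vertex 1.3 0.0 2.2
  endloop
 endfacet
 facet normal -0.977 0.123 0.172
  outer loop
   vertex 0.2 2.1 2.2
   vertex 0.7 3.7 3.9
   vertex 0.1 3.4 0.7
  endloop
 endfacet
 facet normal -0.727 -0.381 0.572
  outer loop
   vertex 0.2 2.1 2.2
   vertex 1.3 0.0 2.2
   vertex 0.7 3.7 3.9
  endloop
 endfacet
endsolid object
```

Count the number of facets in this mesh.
10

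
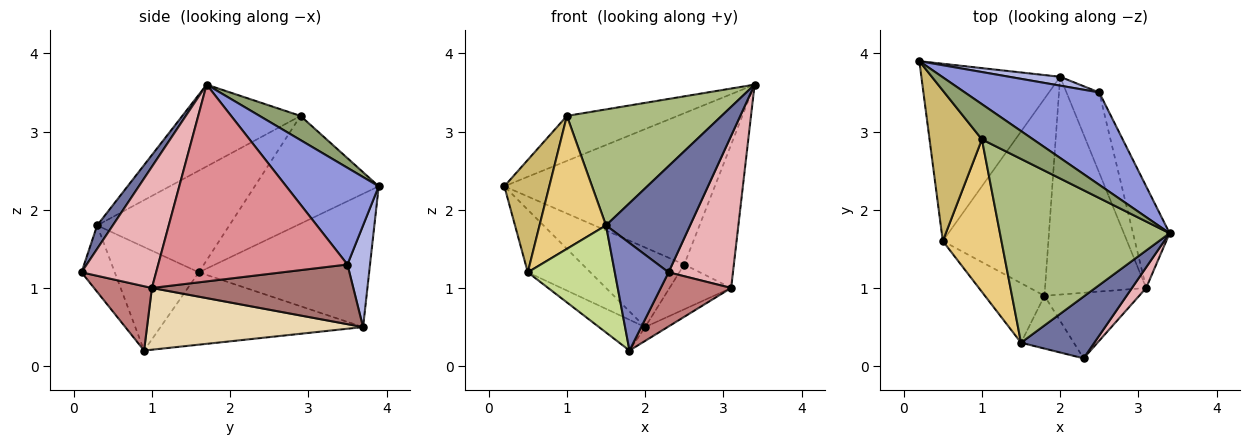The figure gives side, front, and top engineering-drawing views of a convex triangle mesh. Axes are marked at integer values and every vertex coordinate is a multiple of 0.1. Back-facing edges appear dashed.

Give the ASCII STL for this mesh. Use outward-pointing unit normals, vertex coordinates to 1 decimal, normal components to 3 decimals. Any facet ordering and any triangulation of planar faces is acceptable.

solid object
 facet normal 0.159 -0.854 0.496
  outer loop
   vertex 1.5 0.3 1.8
   vertex 2.3 0.1 1.2
   vertex 3.4 1.7 3.6
  endloop
 endfacet
 facet normal -0.485 -0.785 -0.385
  outer loop
   vertex 1.5 0.3 1.8
   vertex 1.8 0.9 0.2
   vertex 2.3 0.1 1.2
  endloop
 endfacet
 facet normal 0.351 0.799 0.488
  outer loop
   vertex 2.5 3.5 1.3
   vertex 0.2 3.9 2.3
   vertex 3.4 1.7 3.6
  endloop
 endfacet
 facet normal 0.216 0.970 0.108
  outer loop
   vertex 2.5 3.5 1.3
   vertex 2.0 3.7 0.5
   vertex 0.2 3.9 2.3
  endloop
 endfacet
 facet normal 0.279 0.756 0.592
  outer loop
   vertex 1.0 2.9 3.2
   vertex 3.4 1.7 3.6
   vertex 0.2 3.9 2.3
  endloop
 endfacet
 facet normal -0.378 -0.494 0.783
  outer loop
   vertex 1.0 2.9 3.2
   vertex 1.5 0.3 1.8
   vertex 3.4 1.7 3.6
  endloop
 endfacet
 facet normal -0.645 -0.668 -0.371
  outer loop
   vertex 0.5 1.6 1.2
   vertex 1.8 0.9 0.2
   vertex 1.5 0.3 1.8
  endloop
 endfacet
 facet normal -0.671 0.247 -0.699
  outer loop
   vertex 0.5 1.6 1.2
   vertex 0.2 3.9 2.3
   vertex 2.0 3.7 0.5
  endloop
 endfacet
 facet normal -0.561 0.128 -0.818
  outer loop
   vertex 0.5 1.6 1.2
   vertex 2.0 3.7 0.5
   vertex 1.8 0.9 0.2
  endloop
 endfacet
 facet normal -0.855 -0.310 0.415
  outer loop
   vertex 0.5 1.6 1.2
   vertex 1.0 2.9 3.2
   vertex 0.2 3.9 2.3
  endloop
 endfacet
 facet normal -0.794 -0.399 0.458
  outer loop
   vertex 0.5 1.6 1.2
   vertex 1.5 0.3 1.8
   vertex 1.0 2.9 3.2
  endloop
 endfacet
 facet normal 0.520 0.054 -0.852
  outer loop
   vertex 3.1 1.0 1.0
   vertex 1.8 0.9 0.2
   vertex 2.0 3.7 0.5
  endloop
 endfacet
 facet normal 0.847 0.259 -0.465
  outer loop
   vertex 3.1 1.0 1.0
   vertex 2.0 3.7 0.5
   vertex 2.5 3.5 1.3
  endloop
 endfacet
 facet normal 0.464 -0.564 -0.683
  outer loop
   vertex 3.1 1.0 1.0
   vertex 2.3 0.1 1.2
   vertex 1.8 0.9 0.2
  endloop
 endfacet
 facet normal 0.952 0.250 -0.177
  outer loop
   vertex 3.1 1.0 1.0
   vertex 2.5 3.5 1.3
   vertex 3.4 1.7 3.6
  endloop
 endfacet
 facet normal 0.754 -0.651 0.088
  outer loop
   vertex 3.1 1.0 1.0
   vertex 3.4 1.7 3.6
   vertex 2.3 0.1 1.2
  endloop
 endfacet
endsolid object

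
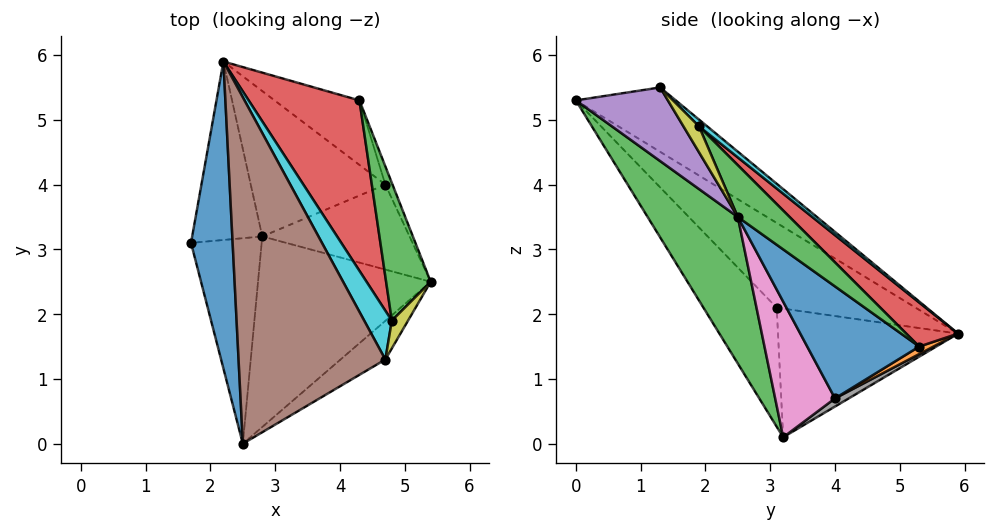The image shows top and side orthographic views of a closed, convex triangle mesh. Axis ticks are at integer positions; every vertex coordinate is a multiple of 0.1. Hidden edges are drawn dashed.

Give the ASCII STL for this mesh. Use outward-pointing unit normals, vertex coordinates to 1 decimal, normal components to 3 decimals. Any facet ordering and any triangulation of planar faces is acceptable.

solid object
 facet normal -0.876 0.218 0.430
  outer loop
   vertex 2.2 5.9 1.7
   vertex 1.7 3.1 2.1
   vertex 2.5 0.0 5.3
  endloop
 endfacet
 facet normal -0.688 -0.599 -0.409
  outer loop
   vertex 2.8 3.2 0.1
   vertex 2.5 0.0 5.3
   vertex 1.7 3.1 2.1
  endloop
 endfacet
 facet normal 0.395 -0.793 -0.465
  outer loop
   vertex 2.8 3.2 0.1
   vertex 5.4 2.5 3.5
   vertex 2.5 0.0 5.3
  endloop
 endfacet
 facet normal -0.875 0.088 -0.477
  outer loop
   vertex 2.8 3.2 0.1
   vertex 1.7 3.1 2.1
   vertex 2.2 5.9 1.7
  endloop
 endfacet
 facet normal 0.505 -0.807 -0.307
  outer loop
   vertex 4.7 1.3 5.5
   vertex 2.5 0.0 5.3
   vertex 5.4 2.5 3.5
  endloop
 endfacet
 facet normal -0.353 0.474 0.806
  outer loop
   vertex 4.7 1.3 5.5
   vertex 2.2 5.9 1.7
   vertex 2.5 0.0 5.3
  endloop
 endfacet
 facet normal 0.466 -0.726 -0.506
  outer loop
   vertex 4.7 4.0 0.7
   vertex 5.4 2.5 3.5
   vertex 2.8 3.2 0.1
  endloop
 endfacet
 facet normal 0.052 0.518 -0.854
  outer loop
   vertex 4.7 4.0 0.7
   vertex 2.8 3.2 0.1
   vertex 2.2 5.9 1.7
  endloop
 endfacet
 facet normal 0.790 0.362 0.494
  outer loop
   vertex 4.8 1.9 4.9
   vertex 4.7 1.3 5.5
   vertex 5.4 2.5 3.5
  endloop
 endfacet
 facet normal 0.174 0.682 0.711
  outer loop
   vertex 4.8 1.9 4.9
   vertex 2.2 5.9 1.7
   vertex 4.7 1.3 5.5
  endloop
 endfacet
 facet normal 0.943 0.327 -0.060
  outer loop
   vertex 4.3 5.3 1.5
   vertex 5.4 2.5 3.5
   vertex 4.7 4.0 0.7
  endloop
 endfacet
 facet normal 0.074 0.539 -0.839
  outer loop
   vertex 4.3 5.3 1.5
   vertex 4.7 4.0 0.7
   vertex 2.2 5.9 1.7
  endloop
 endfacet
 facet normal 0.602 0.607 0.518
  outer loop
   vertex 4.3 5.3 1.5
   vertex 4.8 1.9 4.9
   vertex 5.4 2.5 3.5
  endloop
 endfacet
 facet normal 0.263 0.701 0.662
  outer loop
   vertex 4.3 5.3 1.5
   vertex 2.2 5.9 1.7
   vertex 4.8 1.9 4.9
  endloop
 endfacet
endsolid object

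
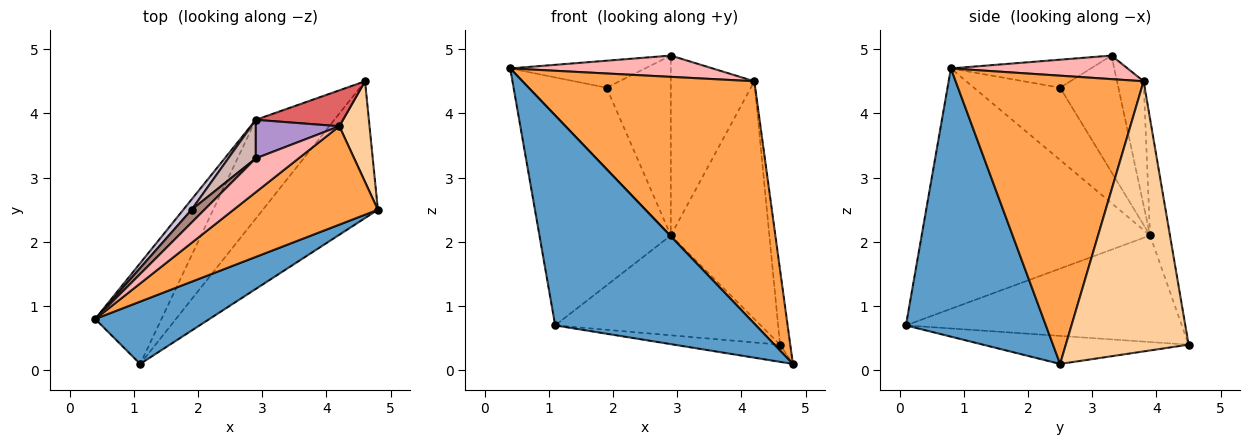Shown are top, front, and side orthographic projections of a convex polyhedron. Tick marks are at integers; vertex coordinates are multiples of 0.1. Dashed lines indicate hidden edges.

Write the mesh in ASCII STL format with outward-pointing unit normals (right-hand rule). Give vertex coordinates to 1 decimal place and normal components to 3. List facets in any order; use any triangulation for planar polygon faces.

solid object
 facet normal 0.555 -0.797 0.237
  outer loop
   vertex 1.1 0.1 0.7
   vertex 4.8 2.5 0.1
   vertex 0.4 0.8 4.7
  endloop
 endfacet
 facet normal -0.235 0.121 -0.964
  outer loop
   vertex 1.1 0.1 0.7
   vertex 4.6 4.5 0.4
   vertex 4.8 2.5 0.1
  endloop
 endfacet
 facet normal 0.601 -0.741 0.301
  outer loop
   vertex 4.2 3.8 4.5
   vertex 0.4 0.8 4.7
   vertex 4.8 2.5 0.1
  endloop
 endfacet
 facet normal 0.990 0.082 0.111
  outer loop
   vertex 4.2 3.8 4.5
   vertex 4.8 2.5 0.1
   vertex 4.6 4.5 0.4
  endloop
 endfacet
 facet normal -0.843 0.485 -0.232
  outer loop
   vertex 2.9 3.9 2.1
   vertex 1.1 0.1 0.7
   vertex 0.4 0.8 4.7
  endloop
 endfacet
 facet normal -0.690 0.514 -0.509
  outer loop
   vertex 2.9 3.9 2.1
   vertex 4.6 4.5 0.4
   vertex 1.1 0.1 0.7
  endloop
 endfacet
 facet normal -0.196 0.970 0.146
  outer loop
   vertex 2.9 3.9 2.1
   vertex 4.2 3.8 4.5
   vertex 4.6 4.5 0.4
  endloop
 endfacet
 facet normal 0.422 -0.483 0.767
  outer loop
   vertex 2.9 3.3 4.9
   vertex 0.4 0.8 4.7
   vertex 4.2 3.8 4.5
  endloop
 endfacet
 facet normal -0.297 0.934 0.200
  outer loop
   vertex 2.9 3.3 4.9
   vertex 4.2 3.8 4.5
   vertex 2.9 3.9 2.1
  endloop
 endfacet
 facet normal -0.740 0.668 0.085
  outer loop
   vertex 1.9 2.5 4.4
   vertex 2.9 3.9 2.1
   vertex 0.4 0.8 4.7
  endloop
 endfacet
 facet normal -0.684 0.659 0.314
  outer loop
   vertex 1.9 2.5 4.4
   vertex 0.4 0.8 4.7
   vertex 2.9 3.3 4.9
  endloop
 endfacet
 facet normal -0.664 0.732 0.157
  outer loop
   vertex 1.9 2.5 4.4
   vertex 2.9 3.3 4.9
   vertex 2.9 3.9 2.1
  endloop
 endfacet
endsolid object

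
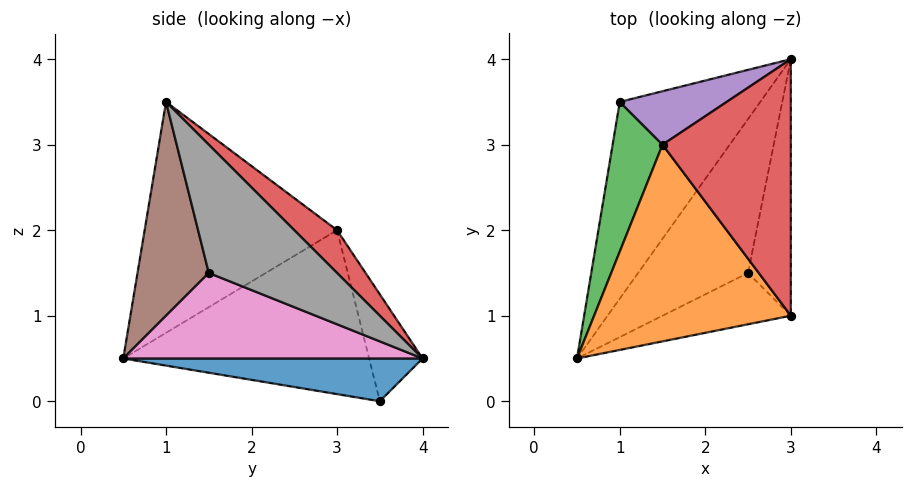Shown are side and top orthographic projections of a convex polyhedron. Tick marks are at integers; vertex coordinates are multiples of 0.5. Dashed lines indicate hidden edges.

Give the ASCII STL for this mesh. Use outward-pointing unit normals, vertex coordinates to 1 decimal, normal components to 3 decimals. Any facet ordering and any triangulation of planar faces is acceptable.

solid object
 facet normal 0.285 -0.204 -0.937
  outer loop
   vertex 1.0 3.5 0.0
   vertex 3.0 4.0 0.5
   vertex 0.5 0.5 0.5
  endloop
 endfacet
 facet normal -0.759 -0.084 0.646
  outer loop
   vertex 1.5 3.0 2.0
   vertex 0.5 0.5 0.5
   vertex 3.0 1.0 3.5
  endloop
 endfacet
 facet normal -0.937 0.204 0.285
  outer loop
   vertex 1.5 3.0 2.0
   vertex 1.0 3.5 0.0
   vertex 0.5 0.5 0.5
  endloop
 endfacet
 facet normal 0.229 0.688 0.688
  outer loop
   vertex 1.5 3.0 2.0
   vertex 3.0 1.0 3.5
   vertex 3.0 4.0 0.5
  endloop
 endfacet
 facet normal -0.302 0.905 0.302
  outer loop
   vertex 1.5 3.0 2.0
   vertex 3.0 4.0 0.5
   vertex 1.0 3.5 0.0
  endloop
 endfacet
 facet normal 0.549 -0.768 -0.329
  outer loop
   vertex 2.5 1.5 1.5
   vertex 3.0 1.0 3.5
   vertex 0.5 0.5 0.5
  endloop
 endfacet
 facet normal 0.562 -0.402 -0.723
  outer loop
   vertex 2.5 1.5 1.5
   vertex 0.5 0.5 0.5
   vertex 3.0 4.0 0.5
  endloop
 endfacet
 facet normal 0.905 -0.302 -0.302
  outer loop
   vertex 2.5 1.5 1.5
   vertex 3.0 4.0 0.5
   vertex 3.0 1.0 3.5
  endloop
 endfacet
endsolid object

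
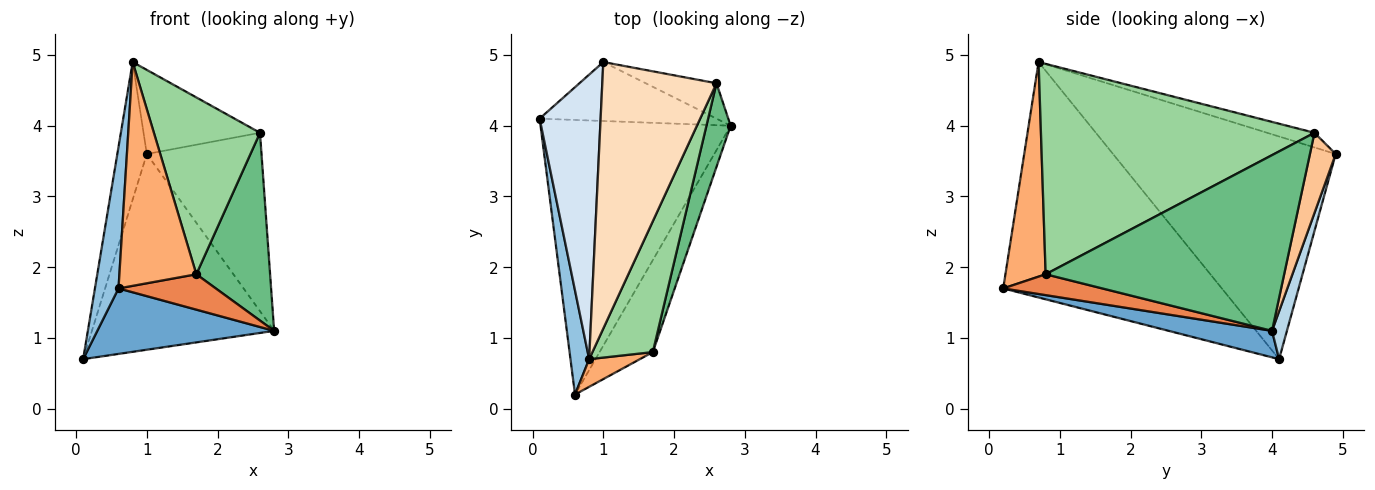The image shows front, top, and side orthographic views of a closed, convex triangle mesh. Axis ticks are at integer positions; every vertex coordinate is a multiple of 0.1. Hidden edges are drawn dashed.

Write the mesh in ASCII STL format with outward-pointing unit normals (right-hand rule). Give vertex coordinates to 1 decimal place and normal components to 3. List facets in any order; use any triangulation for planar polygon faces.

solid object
 facet normal 0.134 -0.230 -0.964
  outer loop
   vertex 0.6 0.2 1.7
   vertex 0.1 4.1 0.7
   vertex 2.8 4.0 1.1
  endloop
 endfacet
 facet normal -0.991 -0.107 0.079
  outer loop
   vertex 0.8 0.7 4.9
   vertex 0.1 4.1 0.7
   vertex 0.6 0.2 1.7
  endloop
 endfacet
 facet normal 0.078 0.955 -0.288
  outer loop
   vertex 1.0 4.9 3.6
   vertex 2.8 4.0 1.1
   vertex 0.1 4.1 0.7
  endloop
 endfacet
 facet normal -0.957 0.127 0.262
  outer loop
   vertex 1.0 4.9 3.6
   vertex 0.1 4.1 0.7
   vertex 0.8 0.7 4.9
  endloop
 endfacet
 facet normal 0.343 -0.337 -0.877
  outer loop
   vertex 1.7 0.8 1.9
   vertex 0.6 0.2 1.7
   vertex 2.8 4.0 1.1
  endloop
 endfacet
 facet normal 0.461 -0.881 0.109
  outer loop
   vertex 1.7 0.8 1.9
   vertex 0.8 0.7 4.9
   vertex 0.6 0.2 1.7
  endloop
 endfacet
 facet normal 0.215 0.958 -0.190
  outer loop
   vertex 2.6 4.6 3.9
   vertex 2.8 4.0 1.1
   vertex 1.0 4.9 3.6
  endloop
 endfacet
 facet normal -0.121 0.299 0.947
  outer loop
   vertex 2.6 4.6 3.9
   vertex 1.0 4.9 3.6
   vertex 0.8 0.7 4.9
  endloop
 endfacet
 facet normal 0.947 -0.293 0.130
  outer loop
   vertex 2.6 4.6 3.9
   vertex 1.7 0.8 1.9
   vertex 2.8 4.0 1.1
  endloop
 endfacet
 facet normal 0.901 -0.349 0.259
  outer loop
   vertex 2.6 4.6 3.9
   vertex 0.8 0.7 4.9
   vertex 1.7 0.8 1.9
  endloop
 endfacet
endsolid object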